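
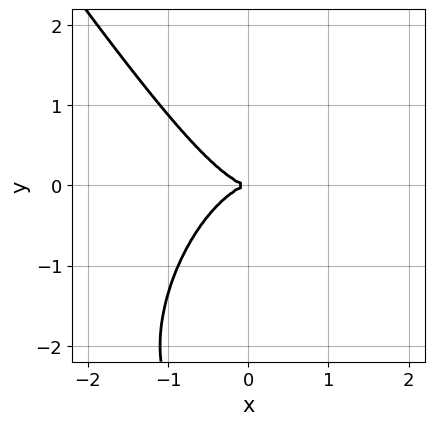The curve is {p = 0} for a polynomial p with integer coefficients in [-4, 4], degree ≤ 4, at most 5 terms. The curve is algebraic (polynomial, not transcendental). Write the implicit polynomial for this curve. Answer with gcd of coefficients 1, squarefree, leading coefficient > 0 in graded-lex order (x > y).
First, deg p = 3.
Then, checking where it meets the axes: one y-axis crossing is at y = 0; one x-axis crossing is at x = 0.
Finally, putting this together gives p.

3*x^3 + y^3 + 3*y^2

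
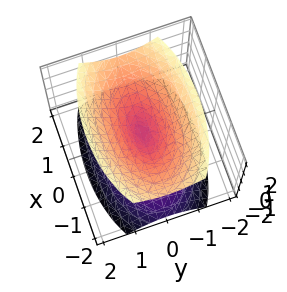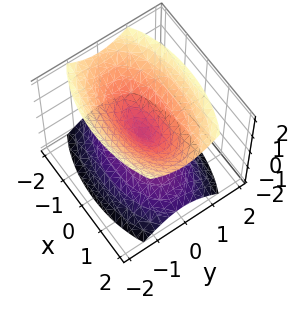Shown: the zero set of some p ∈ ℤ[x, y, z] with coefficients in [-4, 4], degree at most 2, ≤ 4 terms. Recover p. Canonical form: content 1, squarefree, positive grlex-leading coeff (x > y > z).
x^2 + 3*y^2 - 2*z^2

I count 2 distinct pieces.
deg p = 2.
Symmetries: the z ↦ −z reflection is a symmetry, so z appears only in even powers; mirror symmetry x ↦ −x ⇒ only even powers of x; the y ↦ −y reflection is a symmetry, so y appears only in even powers.
From the visible intercepts: it crosses the y-axis at the gridline y = 0; one z-axis crossing is at z = 0.
Together with the visible shape, these determine p as stated.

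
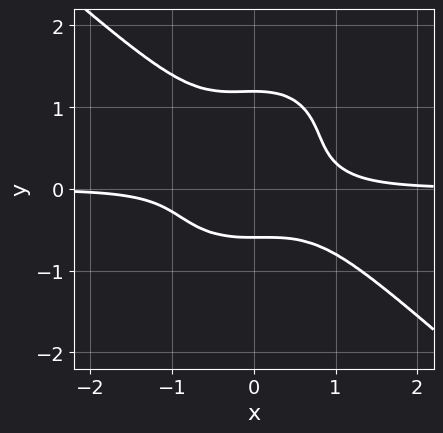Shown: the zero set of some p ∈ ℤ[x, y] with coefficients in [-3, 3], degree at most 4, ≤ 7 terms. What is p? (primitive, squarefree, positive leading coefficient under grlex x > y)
3*x^3*y + x^2*y^2 + 3*y^4 - 3*y^3 - 1

(a) deg p = 4. The shape is more complex than any degree-3 curve.
(b) Against the integer gridlines: the curve avoids every integer x-axis point in the box.
(c) The integer polynomial consistent with all of this is the stated p.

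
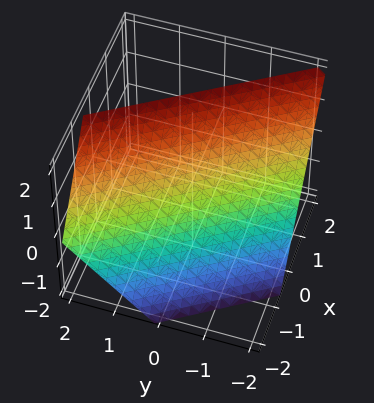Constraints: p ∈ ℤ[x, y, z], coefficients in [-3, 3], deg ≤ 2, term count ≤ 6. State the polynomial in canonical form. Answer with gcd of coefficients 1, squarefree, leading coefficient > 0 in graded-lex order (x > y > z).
3*x + 2*y - 2*z + 2

1. deg p = 1. The surface is flat (a plane).
2. Observable constraints: one y-axis crossing is at y = -1; one z-axis crossing is at z = 1.
3. Assembling these constraints gives the stated polynomial.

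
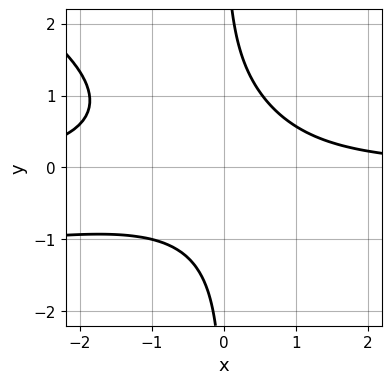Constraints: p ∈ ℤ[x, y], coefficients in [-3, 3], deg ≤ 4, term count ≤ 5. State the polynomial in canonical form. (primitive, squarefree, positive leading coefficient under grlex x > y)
(a) deg p = 4. The shape is more complex than any degree-3 curve.
(b) From the visible intercepts: the curve avoids every integer y-axis point in the box; no x-intercept at any integer in the box.
(c) Solving for integer coefficients yields p as stated.

x^2*y^2 + 2*x*y^3 + 2*x^2*y + 2*x*y - 3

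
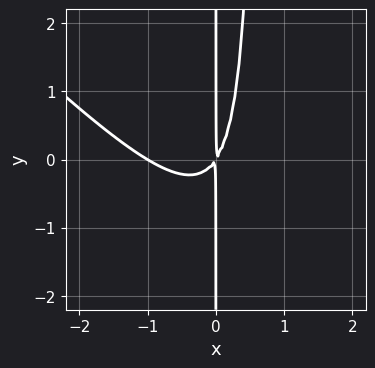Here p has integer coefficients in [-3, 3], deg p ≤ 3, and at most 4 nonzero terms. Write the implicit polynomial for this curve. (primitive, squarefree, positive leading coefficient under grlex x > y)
Degree: no degree-2 curve has this shape, so deg p = 3.
From the axis intercepts and sections: one x-axis crossing is at x = -1; the visible y-axis segment lies entirely on the curve.
The integer polynomial consistent with all of this is the stated p.

3*x^3 + 3*x^2*y + 3*x^2 - 2*x*y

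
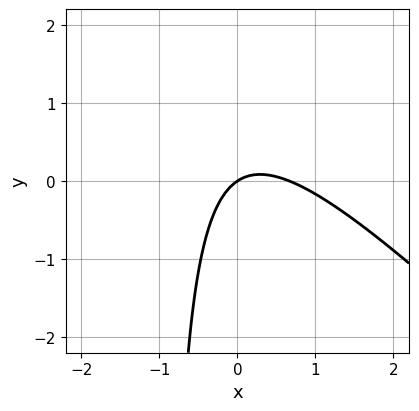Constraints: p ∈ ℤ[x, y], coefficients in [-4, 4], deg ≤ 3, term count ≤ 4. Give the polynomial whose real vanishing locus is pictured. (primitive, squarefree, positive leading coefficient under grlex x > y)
3*x^2 + 3*x*y - 2*x + 3*y

(a) The degree is 2 — a generic line meets the curve in up to 2 points.
(b) Against the integer gridlines: it crosses the x-axis at the gridline x = 0; it meets the y-axis at y = 0 (among the integer gridlines).
(c) These observations pin down the coefficients.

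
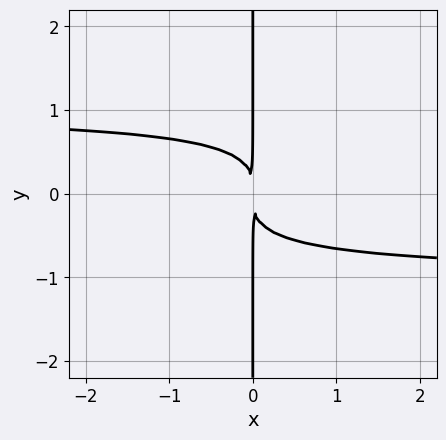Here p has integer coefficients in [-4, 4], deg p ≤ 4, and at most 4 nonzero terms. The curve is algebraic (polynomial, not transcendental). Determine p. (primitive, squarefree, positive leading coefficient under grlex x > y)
x^2*y^2 - 2*x*y^3 - x^2

(a) The degree is 4 — no degree-3 curve has this shape.
(b) Reading off the gridlines: the visible y-axis segment lies entirely on the curve.
(c) Putting this together gives p.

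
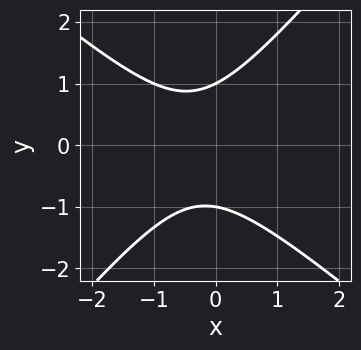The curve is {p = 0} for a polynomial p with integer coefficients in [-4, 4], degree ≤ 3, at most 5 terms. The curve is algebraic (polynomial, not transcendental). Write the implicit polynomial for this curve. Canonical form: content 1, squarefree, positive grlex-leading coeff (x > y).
3*x^2 + x*y - 3*y^2 + 2*x + 3

Degree: no degree-1 curve has this shape, so deg p = 2.
Reading off the gridlines: the y-axis gridline crossings are at y ∈ {-1, 1}; it misses every integer gridline on the x-axis.
Solving for integer coefficients yields p as stated.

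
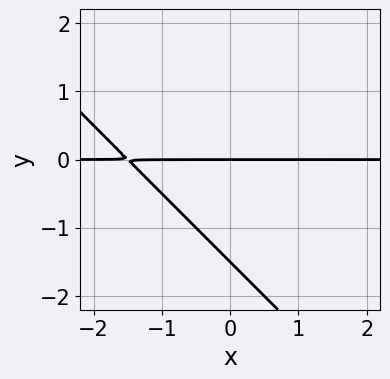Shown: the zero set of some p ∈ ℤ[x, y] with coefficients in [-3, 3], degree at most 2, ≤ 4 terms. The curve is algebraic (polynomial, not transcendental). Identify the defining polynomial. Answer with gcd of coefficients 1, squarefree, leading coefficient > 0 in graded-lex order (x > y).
2*x*y + 2*y^2 + 3*y

First, deg p = 2. A generic line meets the curve in up to 2 points.
Then, against the integer gridlines: every point of the x-axis in the box is on the curve; it crosses the y-axis at the gridline y = 0.
Finally, these observations pin down the coefficients.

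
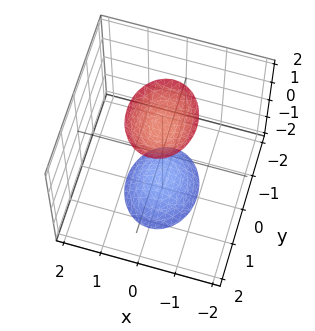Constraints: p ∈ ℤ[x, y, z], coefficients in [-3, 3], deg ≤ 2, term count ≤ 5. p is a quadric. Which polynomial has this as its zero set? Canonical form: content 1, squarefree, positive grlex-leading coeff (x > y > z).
3*x^2 + 2*y^2 - z^2 + 2

There are 2 components.
The degree is 2 — two separate bowl-shaped sheets opening away from each other; a quadric.
Symmetries: it's symmetric under y → −y, forcing even powers of y; mirror symmetry x ↦ −x ⇒ only even powers of x; it's symmetric under z → −z, forcing even powers of z.
Against the integer gridlines: it misses every integer gridline on the x-axis; it misses every integer gridline on the y-axis.
Fitting integer coefficients to these (and the overall shape) gives p.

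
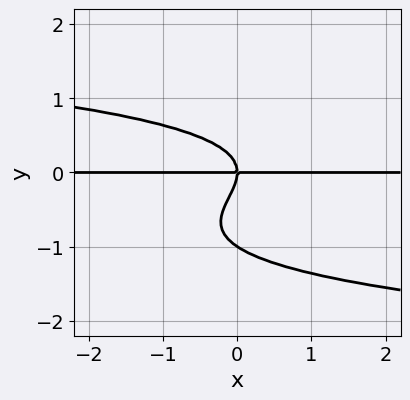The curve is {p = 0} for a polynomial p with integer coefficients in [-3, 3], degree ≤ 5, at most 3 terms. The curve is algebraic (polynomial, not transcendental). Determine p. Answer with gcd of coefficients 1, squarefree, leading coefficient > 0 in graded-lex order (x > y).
The degree is 4 — the shape is more complex than any degree-3 curve.
From the visible intercepts: among the integer gridlines, it crosses the y-axis at y ∈ {-1, 0}; the visible x-axis segment lies entirely on the curve.
Together with the visible shape, these determine p as stated.

3*y^4 + 3*y^3 + 2*x*y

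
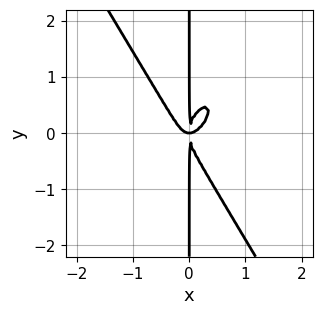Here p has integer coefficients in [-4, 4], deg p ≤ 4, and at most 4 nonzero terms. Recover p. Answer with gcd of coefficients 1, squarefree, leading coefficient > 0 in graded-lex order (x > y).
3*x^4 - x^3*y + x*y^3 - x^2*y

1. deg p = 4. A generic line meets the curve in up to 4 points.
2. Reading off the gridlines: the visible y-axis segment lies entirely on the curve.
3. Putting this together gives p.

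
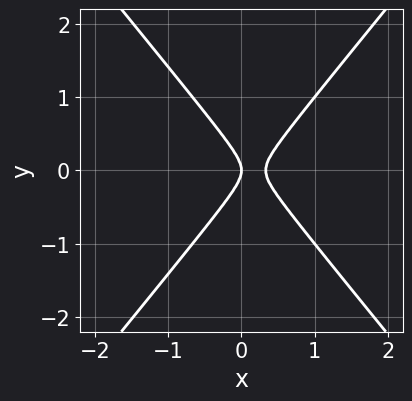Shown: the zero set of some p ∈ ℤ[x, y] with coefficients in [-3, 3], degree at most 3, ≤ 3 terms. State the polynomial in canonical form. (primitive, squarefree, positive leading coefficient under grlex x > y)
3*x^2 - 2*y^2 - x

1. The degree is 2 — a generic line meets the curve in up to 2 points.
2. Symmetries: mirror symmetry y ↦ −y ⇒ only even powers of y.
3. Checking where it meets the axes: it meets the x-axis at x = 0 (among the integer gridlines); it crosses the y-axis at the gridline y = 0.
4. Assembling these constraints gives the stated polynomial.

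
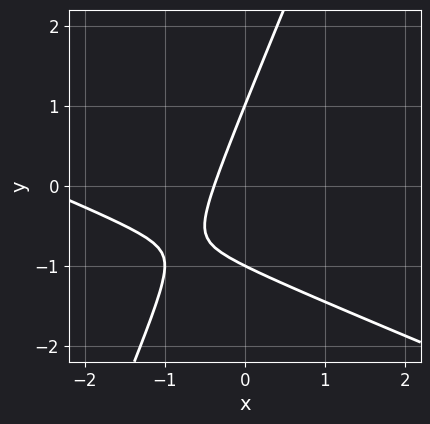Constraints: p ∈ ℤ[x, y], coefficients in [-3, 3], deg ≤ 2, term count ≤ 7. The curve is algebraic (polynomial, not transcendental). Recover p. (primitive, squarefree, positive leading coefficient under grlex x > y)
x^2 + 2*x*y - y^2 + 3*x + 1

Degree: the shape is more complex than any degree-1 curve, so deg p = 2.
From the axis intercepts and sections: among the integer gridlines, it crosses the y-axis at y ∈ {-1, 1}.
Together with the visible shape, these determine p as stated.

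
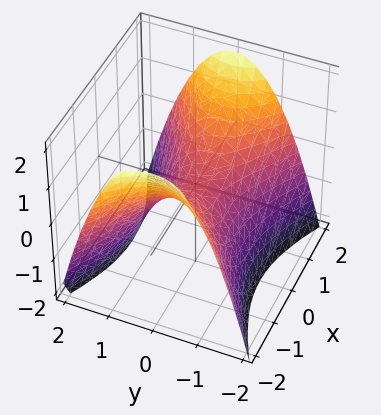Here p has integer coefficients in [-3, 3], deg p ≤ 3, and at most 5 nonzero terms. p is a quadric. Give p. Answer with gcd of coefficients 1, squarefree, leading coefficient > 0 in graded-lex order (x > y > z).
x^2 - 2*y^2 - 2*z

1. The degree is 2 — a saddle surface; a quadric.
2. Symmetries: mirror symmetry x ↦ −x ⇒ only even powers of x; mirror symmetry y ↦ −y ⇒ only even powers of y.
3. Observable constraints: one x-axis crossing is at x = 0; it meets the y-axis at y = 0 (among the integer gridlines); one z-axis crossing is at z = 0.
4. Assembling these constraints gives the stated polynomial.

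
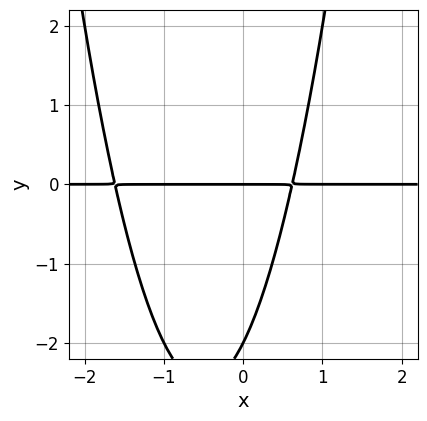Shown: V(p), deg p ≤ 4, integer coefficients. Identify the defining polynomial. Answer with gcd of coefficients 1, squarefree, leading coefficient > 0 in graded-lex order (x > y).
The degree is 3 — a generic line meets the curve in up to 3 points.
Against the integer gridlines: the visible x-axis segment lies entirely on the curve; the y-axis gridline crossings are at y ∈ {-2, 0}.
Putting this together gives p.

2*x^2*y + 2*x*y - y^2 - 2*y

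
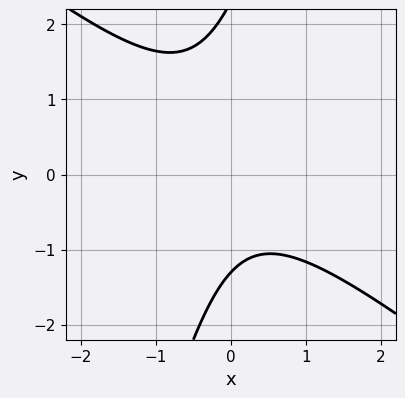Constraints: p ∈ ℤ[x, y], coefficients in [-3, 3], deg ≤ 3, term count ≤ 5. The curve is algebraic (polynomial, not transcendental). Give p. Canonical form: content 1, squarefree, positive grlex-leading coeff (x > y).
(a) The degree is 2 — the shape is more complex than any degree-1 curve.
(b) From the visible intercepts: the curve avoids every integer x-axis point in the box.
(c) Putting this together gives p.

3*x^2 + 3*x*y - y^2 + y + 3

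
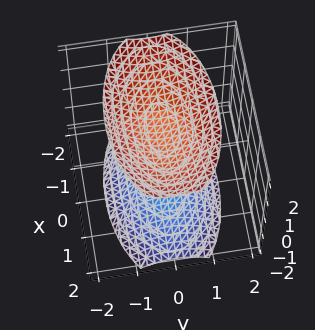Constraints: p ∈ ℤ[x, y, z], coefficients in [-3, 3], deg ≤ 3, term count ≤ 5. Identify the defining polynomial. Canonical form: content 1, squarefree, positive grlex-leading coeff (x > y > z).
1. The picture has 2 separate pieces. Treating them together as one polynomial.
2. The degree is 2 — two separate bowl-shaped sheets opening away from each other; a quadric.
3. Symmetries: mirror symmetry x ↦ −x ⇒ only even powers of x; the z ↦ −z reflection is a symmetry, so z appears only in even powers; it's symmetric under y → −y, forcing even powers of y.
4. Reading off the gridlines: the surface avoids every integer y-axis point in the box; the surface avoids every integer x-axis point in the box.
5. The integer polynomial consistent with all of this is the stated p.

x^2 + 3*y^2 - 2*z^2 + 3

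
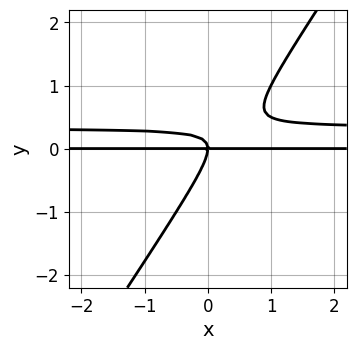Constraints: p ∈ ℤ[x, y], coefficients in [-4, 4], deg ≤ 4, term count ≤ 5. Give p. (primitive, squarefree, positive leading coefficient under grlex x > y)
3*x*y^2 - 2*y^3 - x*y

1. The degree is 3 — no degree-2 curve has this shape.
2. Observable constraints: it crosses the y-axis at the gridline y = 0; every point of the x-axis in the box is on the curve.
3. Together with the visible shape, these determine p as stated.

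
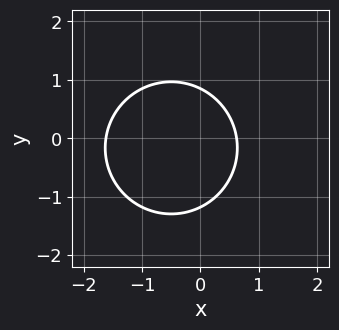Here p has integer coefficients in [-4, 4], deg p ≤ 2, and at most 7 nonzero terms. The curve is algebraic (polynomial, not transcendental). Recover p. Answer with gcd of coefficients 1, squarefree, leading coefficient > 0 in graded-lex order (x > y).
The degree is 2 — a generic line meets the curve in up to 2 points.
Matching integer coefficients to the picture gives p.

3*x^2 + 3*y^2 + 3*x + y - 3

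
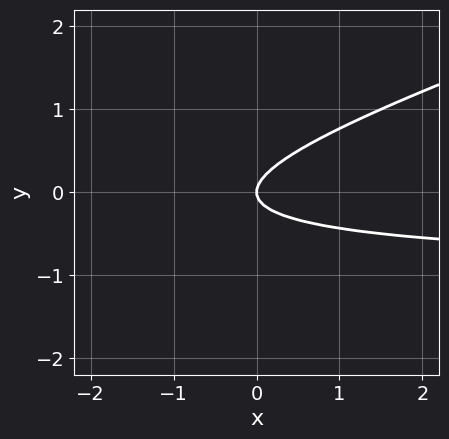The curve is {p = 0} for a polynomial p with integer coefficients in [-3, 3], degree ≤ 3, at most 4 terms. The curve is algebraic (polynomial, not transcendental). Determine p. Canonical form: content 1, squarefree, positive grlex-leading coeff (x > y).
1. deg p = 2.
2. From the axis intercepts and sections: one x-axis crossing is at x = 0; it meets the y-axis at y = 0 (among the integer gridlines).
3. The integer polynomial consistent with all of this is the stated p.

x*y - 3*y^2 + x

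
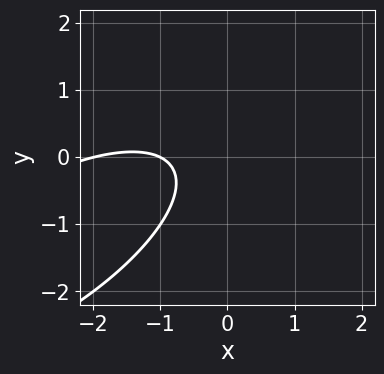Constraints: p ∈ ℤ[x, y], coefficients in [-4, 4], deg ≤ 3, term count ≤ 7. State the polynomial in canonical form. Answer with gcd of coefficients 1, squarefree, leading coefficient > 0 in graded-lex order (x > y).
deg p = 2. A generic line meets the curve in up to 2 points.
From the visible intercepts: among the integer gridlines, it crosses the x-axis at x ∈ {-2, -1}; no y-intercept at any integer in the box.
Together with the visible shape, these determine p as stated.

x^2 - 2*x*y + 2*y^2 + 3*x + 2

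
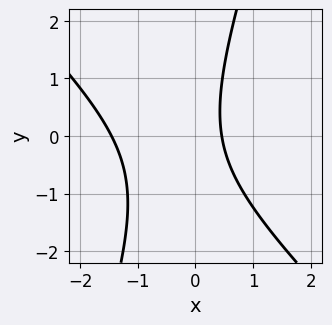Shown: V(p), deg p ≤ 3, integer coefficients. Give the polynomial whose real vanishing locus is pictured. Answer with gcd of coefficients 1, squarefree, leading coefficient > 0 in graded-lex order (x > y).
(a) Degree: no degree-1 curve has this shape, so deg p = 2.
(b) From the visible intercepts: it misses every integer gridline on the y-axis.
(c) Matching integer coefficients to the picture gives p.

3*x^2 + 2*x*y - y^2 + 3*x - 2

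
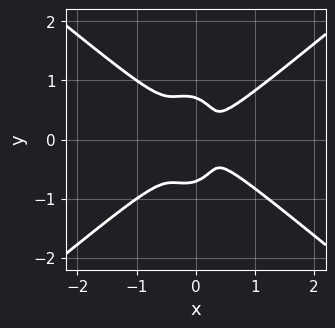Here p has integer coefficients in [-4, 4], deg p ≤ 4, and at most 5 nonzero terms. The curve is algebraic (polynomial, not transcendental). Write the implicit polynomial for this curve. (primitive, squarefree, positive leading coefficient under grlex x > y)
3*x^4 - 3*x^2*y^2 - 2*y^4 - x*y^2 + y^2

First, the degree is 4 — a generic line meets the curve in up to 4 points.
Then, symmetries: mirror symmetry y ↦ −y ⇒ only even powers of y.
Finally, these observations pin down the coefficients.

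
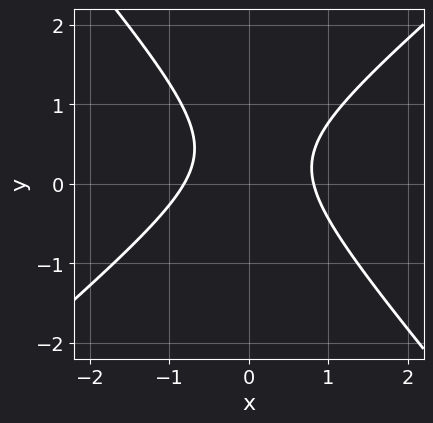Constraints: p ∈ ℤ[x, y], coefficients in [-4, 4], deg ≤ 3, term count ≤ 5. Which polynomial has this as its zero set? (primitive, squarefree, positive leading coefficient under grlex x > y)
3*x^2 - x*y - 3*y^2 + 2*y - 2

1. deg p = 2.
2. Observable constraints: no y-intercept at any integer in the box.
3. Matching integer coefficients to the picture gives p.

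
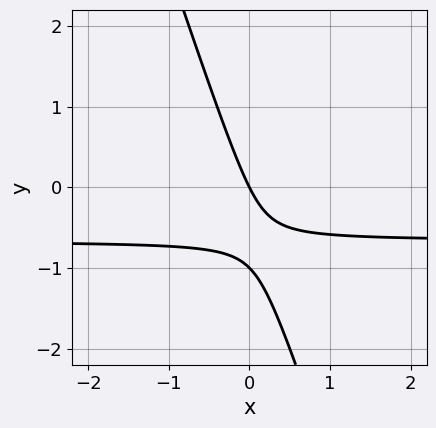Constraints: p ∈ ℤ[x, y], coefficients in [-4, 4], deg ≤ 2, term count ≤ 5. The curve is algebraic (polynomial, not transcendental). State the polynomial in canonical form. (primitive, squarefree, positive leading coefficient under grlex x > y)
3*x*y + y^2 + 2*x + y

(a) The degree is 2 — no degree-1 curve has this shape.
(b) Observable constraints: one x-axis crossing is at x = 0; among the integer gridlines, it crosses the y-axis at y ∈ {-1, 0}.
(c) Fitting integer coefficients to these (and the overall shape) gives p.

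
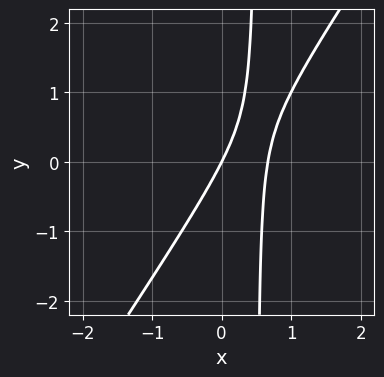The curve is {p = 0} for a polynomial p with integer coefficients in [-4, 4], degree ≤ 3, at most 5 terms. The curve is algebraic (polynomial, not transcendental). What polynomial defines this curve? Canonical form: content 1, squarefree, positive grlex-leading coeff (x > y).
1. Degree: a generic line meets the curve in up to 2 points, so deg p = 2.
2. Against the integer gridlines: one y-axis crossing is at y = 0; it meets the x-axis at x = 0 (among the integer gridlines).
3. The integer polynomial consistent with all of this is the stated p.

3*x^2 - 2*x*y - 2*x + y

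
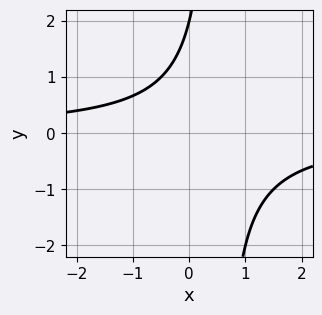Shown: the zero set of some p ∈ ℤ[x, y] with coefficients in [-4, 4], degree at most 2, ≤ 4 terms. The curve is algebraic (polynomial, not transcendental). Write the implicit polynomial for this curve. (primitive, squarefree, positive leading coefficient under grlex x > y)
(a) deg p = 2. No degree-1 curve has this shape.
(b) Reading off the gridlines: it crosses the y-axis at the gridline y = 2; the curve avoids every integer x-axis point in the box.
(c) The integer polynomial consistent with all of this is the stated p.

2*x*y - y + 2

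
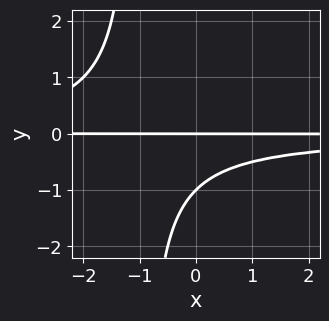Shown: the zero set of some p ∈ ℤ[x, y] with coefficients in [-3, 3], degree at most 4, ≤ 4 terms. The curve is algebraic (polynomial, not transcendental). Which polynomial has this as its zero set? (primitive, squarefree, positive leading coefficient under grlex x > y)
(a) The degree is 3 — a generic line meets the curve in up to 3 points.
(b) Reading off the gridlines: among the integer gridlines, it crosses the y-axis at y ∈ {-1, 0}; the visible x-axis segment lies entirely on the curve.
(c) The integer polynomial consistent with all of this is the stated p.

x*y^2 + y^2 + y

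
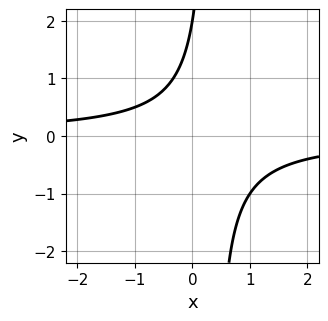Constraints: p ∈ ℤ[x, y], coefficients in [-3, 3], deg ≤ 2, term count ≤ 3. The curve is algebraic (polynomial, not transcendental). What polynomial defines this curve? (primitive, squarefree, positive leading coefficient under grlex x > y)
First, the degree is 2 — no degree-1 curve has this shape.
Then, from the axis intercepts and sections: one y-axis crossing is at y = 2; the curve avoids every integer x-axis point in the box.
Finally, putting this together gives p.

3*x*y - y + 2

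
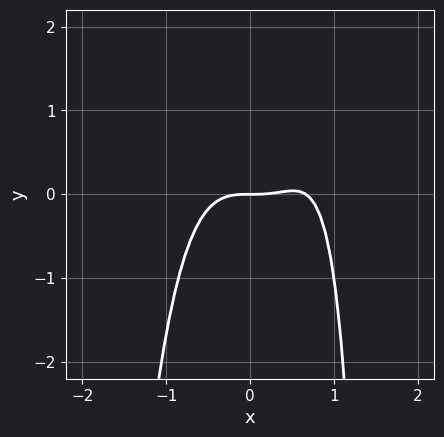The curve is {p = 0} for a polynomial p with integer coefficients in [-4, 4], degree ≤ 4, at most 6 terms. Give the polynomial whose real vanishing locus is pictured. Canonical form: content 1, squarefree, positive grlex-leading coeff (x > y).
3*x^4 - 2*x^3 - x*y + 2*y

1. deg p = 4. No degree-3 curve has this shape.
2. From the axis intercepts and sections: one y-axis crossing is at y = 0; one x-axis crossing is at x = 0.
3. Putting this together gives p.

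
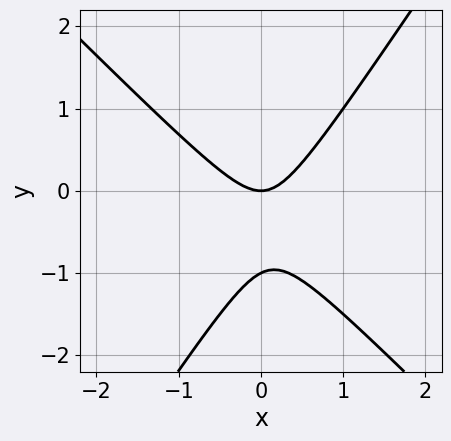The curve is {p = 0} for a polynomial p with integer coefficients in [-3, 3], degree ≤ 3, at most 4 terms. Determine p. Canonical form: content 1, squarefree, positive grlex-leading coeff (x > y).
(a) The degree is 2 — the shape is more complex than any degree-1 curve.
(b) Observable constraints: the y-axis gridline crossings are at y ∈ {-1, 0}; it meets the x-axis at x = 0 (among the integer gridlines).
(c) Solving for integer coefficients yields p as stated.

3*x^2 + x*y - 2*y^2 - 2*y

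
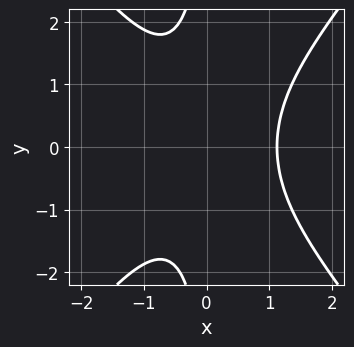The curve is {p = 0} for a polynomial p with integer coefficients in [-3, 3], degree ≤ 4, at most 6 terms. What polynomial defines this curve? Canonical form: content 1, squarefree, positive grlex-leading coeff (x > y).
3*x^3 - 2*x*y^2 - x^2 - 3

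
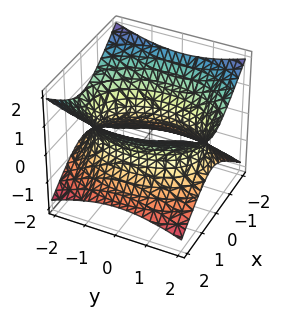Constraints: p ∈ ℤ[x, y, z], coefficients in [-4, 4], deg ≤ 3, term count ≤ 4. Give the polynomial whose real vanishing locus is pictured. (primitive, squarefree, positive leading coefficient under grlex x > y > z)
First, the degree is 2 — an hourglass — one-sheet hyperboloid; a quadric.
Then, symmetries: mirror symmetry y ↦ −y ⇒ only even powers of y; it's symmetric under x → −x, forcing even powers of x; it's symmetric under z → −z, forcing even powers of z.
Next, against the integer gridlines: the surface avoids every integer z-axis point in the box.
Finally, together with the visible shape, these determine p as stated.

2*x^2 + y^2 - 3*z^2 - 3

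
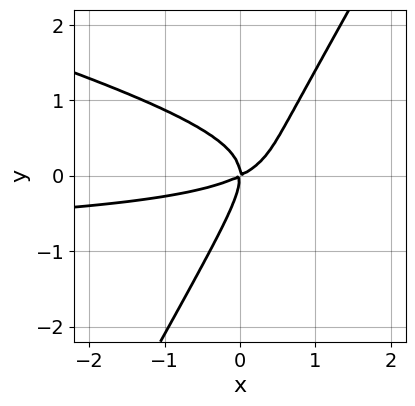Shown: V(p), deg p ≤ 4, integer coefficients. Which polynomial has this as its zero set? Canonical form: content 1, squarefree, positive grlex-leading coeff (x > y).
x^2*y + 3*x*y^2 - 2*y^3 + x^2 - 2*x*y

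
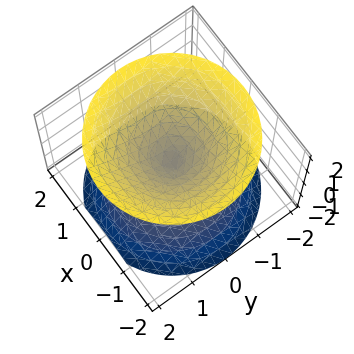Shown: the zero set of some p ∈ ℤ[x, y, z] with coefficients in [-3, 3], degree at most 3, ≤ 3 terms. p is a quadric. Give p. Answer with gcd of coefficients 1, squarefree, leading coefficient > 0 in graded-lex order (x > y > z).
x^2 + y^2 - z^2

The picture has 2 separate pieces. Treating them together as one polynomial.
Degree: a double cone through the origin; a quadric, so deg p = 2.
Symmetry: every cross-section ⟂ z is a circle, so x, y appear only via x² + y²; it's symmetric under z → −z, forcing even powers of z.
Checking where it meets the axes: a circular section at z = -1 has radius exactly 1; it meets the y-axis at y = 0 (among the integer gridlines); it crosses the x-axis at the gridline x = 0.
The integer polynomial consistent with all of this is the stated p.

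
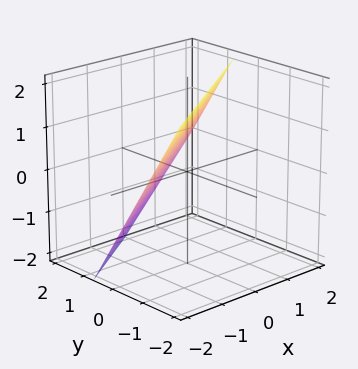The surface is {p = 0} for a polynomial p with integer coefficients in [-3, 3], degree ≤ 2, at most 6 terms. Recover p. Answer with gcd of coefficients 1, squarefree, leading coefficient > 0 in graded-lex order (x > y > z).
(a) The degree is 1 — the surface is flat (a plane).
(b) Observable constraints: one x-axis crossing is at x = -1; it meets the z-axis at z = 1 (among the integer gridlines).
(c) Assembling these constraints gives the stated polynomial.

2*x - 3*y - 2*z + 2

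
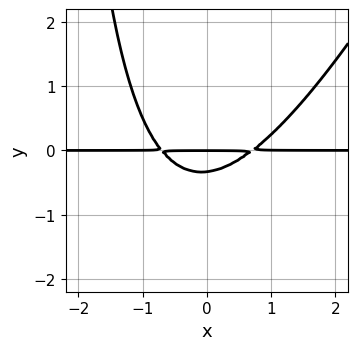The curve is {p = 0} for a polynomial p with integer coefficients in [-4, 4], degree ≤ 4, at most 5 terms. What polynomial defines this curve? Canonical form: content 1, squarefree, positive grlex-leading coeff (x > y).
2*x^2*y - x*y^2 - 3*y^2 - y

deg p = 3.
From the axis intercepts and sections: it meets the y-axis at y = 0 (among the integer gridlines); every point of the x-axis in the box is on the curve.
The integer polynomial consistent with all of this is the stated p.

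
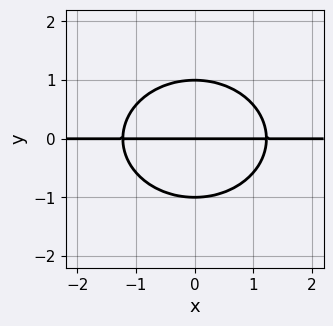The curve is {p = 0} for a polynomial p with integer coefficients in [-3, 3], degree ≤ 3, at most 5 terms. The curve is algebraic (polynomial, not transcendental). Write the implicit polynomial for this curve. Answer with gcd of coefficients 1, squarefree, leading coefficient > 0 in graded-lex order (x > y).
2*x^2*y + 3*y^3 - 3*y

1. deg p = 3. The shape is more complex than any degree-2 curve.
2. Symmetries: mirror symmetry x ↦ −x ⇒ only even powers of x.
3. Observable constraints: the y-axis gridline crossings are at y ∈ {-1, 0, 1}; the visible x-axis segment lies entirely on the curve.
4. Fitting integer coefficients to these (and the overall shape) gives p.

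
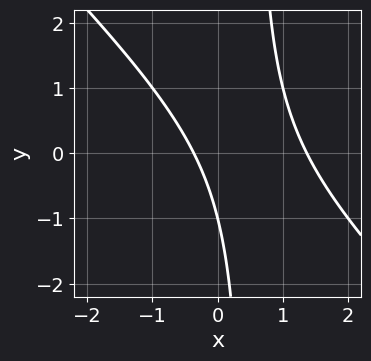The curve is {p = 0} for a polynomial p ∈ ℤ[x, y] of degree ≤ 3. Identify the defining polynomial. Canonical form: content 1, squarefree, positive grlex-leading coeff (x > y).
First, deg p = 2. The shape is more complex than any degree-1 curve.
Next, reading off the gridlines: one y-axis crossing is at y = -1.
Finally, solving for integer coefficients yields p as stated.

2*x^2 + 2*x*y - 2*x - y - 1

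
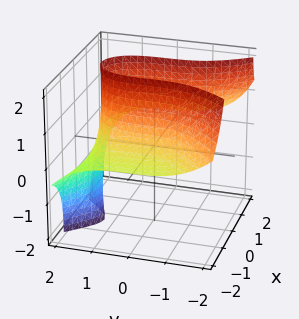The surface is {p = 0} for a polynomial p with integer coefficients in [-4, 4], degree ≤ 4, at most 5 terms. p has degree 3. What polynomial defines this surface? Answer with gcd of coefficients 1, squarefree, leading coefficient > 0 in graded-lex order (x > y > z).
(a) Degree: a generic line meets the surface in up to 3 points, so deg p = 3.
(b) From the visible intercepts: the surface avoids every integer z-axis point in the box; it misses every integer gridline on the x-axis.
(c) Fitting integer coefficients to these (and the overall shape) gives p.

3*x^2*z - x*z^2 + y^3 - 3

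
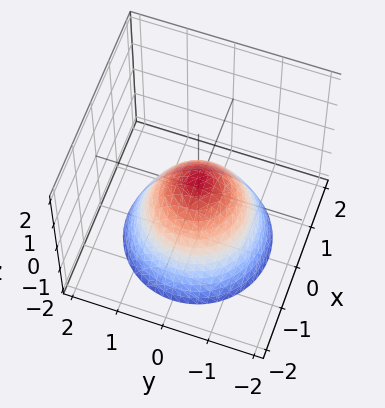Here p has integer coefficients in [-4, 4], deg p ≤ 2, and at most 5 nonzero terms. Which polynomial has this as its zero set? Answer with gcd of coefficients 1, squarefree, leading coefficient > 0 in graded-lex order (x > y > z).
(a) The degree is 2 — a generic line meets the surface in up to 2 points.
(b) Symmetry: the z-axis is an axis of rotation, so x and y enter only as x² + y².
(c) From the visible intercepts: a circular section at z = 0 has radius between 0 and 1.
(d) The integer polynomial consistent with all of this is the stated p.

3*x^2 + 3*y^2 + 3*z - 1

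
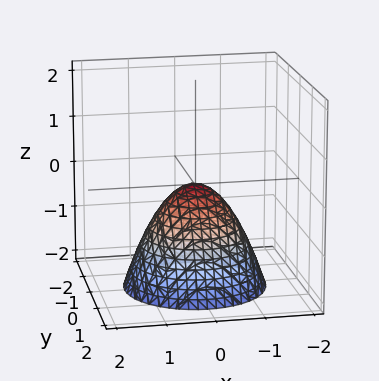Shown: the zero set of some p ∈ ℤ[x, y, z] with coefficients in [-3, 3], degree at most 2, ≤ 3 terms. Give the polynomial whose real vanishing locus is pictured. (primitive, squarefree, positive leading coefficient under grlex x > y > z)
x^2 + y^2 + z

First, degree: a single bowl opening along one axis; a quadric, so deg p = 2.
Next, by symmetry, the surface is invariant under rotation about z: p = q(x² + y², z).
Then, observable constraints: it crosses the x-axis at the gridline x = 0; it meets the y-axis at y = 0 (among the integer gridlines); one z-axis crossing is at z = 0.
Finally, putting this together gives p.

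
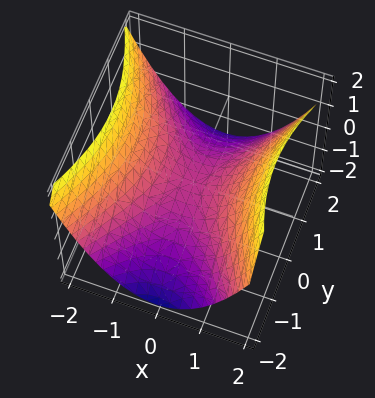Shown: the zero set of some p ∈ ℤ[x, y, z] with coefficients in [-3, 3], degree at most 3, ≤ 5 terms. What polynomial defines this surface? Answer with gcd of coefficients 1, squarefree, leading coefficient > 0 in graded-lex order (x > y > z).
2*x^2 - y^2 - 3*z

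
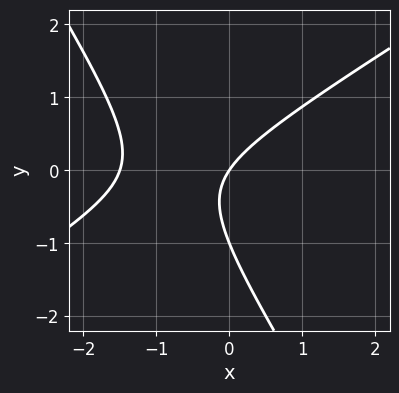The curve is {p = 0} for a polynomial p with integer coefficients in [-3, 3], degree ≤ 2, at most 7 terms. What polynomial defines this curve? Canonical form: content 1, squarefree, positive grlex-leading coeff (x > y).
The degree is 2 — no degree-1 curve has this shape.
Reading off the gridlines: it crosses the x-axis at the gridline x = 0; among the integer gridlines, it crosses the y-axis at y ∈ {-1, 0}.
Fitting integer coefficients to these (and the overall shape) gives p.

2*x^2 - 2*x*y - 2*y^2 + 3*x - 2*y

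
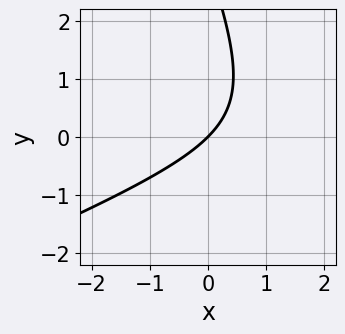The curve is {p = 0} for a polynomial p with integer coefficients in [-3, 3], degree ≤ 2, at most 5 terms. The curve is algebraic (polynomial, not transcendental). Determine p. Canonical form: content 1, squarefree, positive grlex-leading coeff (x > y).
(a) The degree is 2 — no degree-1 curve has this shape.
(b) Reading off the gridlines: it meets the y-axis at y = 0 (among the integer gridlines); it meets the x-axis at x = 0 (among the integer gridlines).
(c) These observations pin down the coefficients.

x^2 - 2*x*y - y^2 - 3*x + 3*y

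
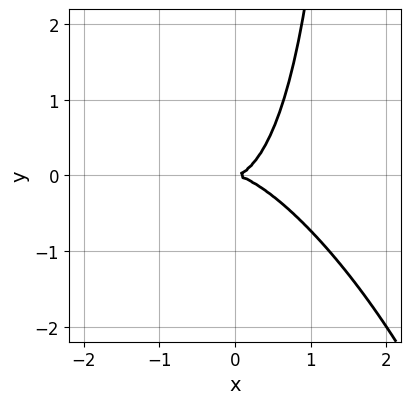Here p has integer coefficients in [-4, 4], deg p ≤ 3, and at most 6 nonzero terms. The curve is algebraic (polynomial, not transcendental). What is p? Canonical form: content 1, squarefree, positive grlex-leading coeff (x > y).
1. Degree: the shape is more complex than any degree-2 curve, so deg p = 3.
2. Checking where it meets the axes: one x-axis crossing is at x = 0; one y-axis crossing is at y = 0.
3. Together with the visible shape, these determine p as stated.

2*x^3 + 2*x^2*y + x*y^2 - 2*y^2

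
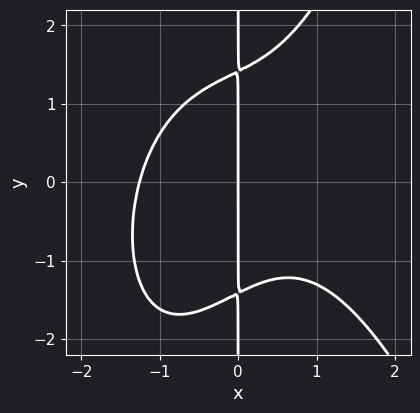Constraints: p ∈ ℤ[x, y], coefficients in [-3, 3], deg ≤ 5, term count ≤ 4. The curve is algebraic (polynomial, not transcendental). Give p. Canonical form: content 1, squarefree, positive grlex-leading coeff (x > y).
First, degree: no degree-3 curve has this shape, so deg p = 4.
Then, from the axis intercepts and sections: the visible y-axis segment lies entirely on the curve; it crosses the x-axis at the gridline x = 0.
Finally, putting this together gives p.

x^4 + x^2*y - x*y^2 + 2*x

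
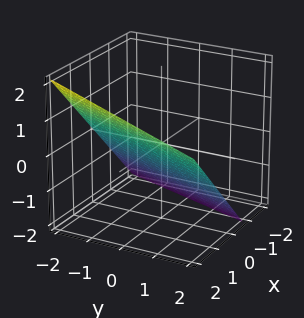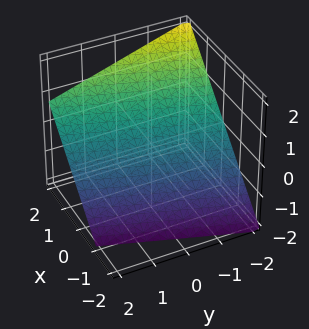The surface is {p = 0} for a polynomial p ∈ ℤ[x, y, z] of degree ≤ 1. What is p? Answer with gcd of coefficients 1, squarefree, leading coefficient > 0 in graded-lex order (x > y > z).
3*x - y - 3*z - 2

1. deg p = 1. Every cross-section is a straight line — this is a plane.
2. Against the integer gridlines: one y-axis crossing is at y = -2.
3. Solving for integer coefficients yields p as stated.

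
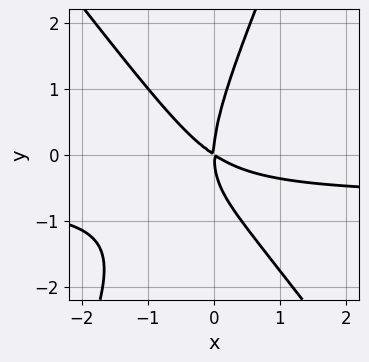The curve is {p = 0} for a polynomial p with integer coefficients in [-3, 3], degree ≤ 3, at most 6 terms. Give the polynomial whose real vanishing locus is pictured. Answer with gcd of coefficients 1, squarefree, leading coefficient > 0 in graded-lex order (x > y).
3*x^2*y + x*y^2 - y^3 + 2*x^2 + 3*x*y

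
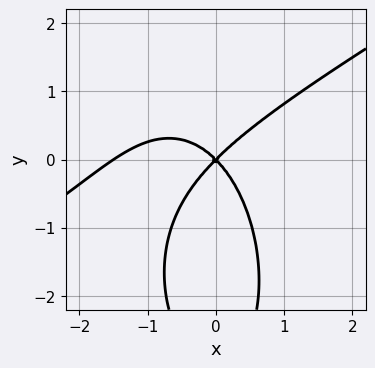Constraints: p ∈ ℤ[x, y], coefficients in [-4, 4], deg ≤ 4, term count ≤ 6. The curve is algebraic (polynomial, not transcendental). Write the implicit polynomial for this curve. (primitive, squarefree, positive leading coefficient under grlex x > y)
2*x^3 - 3*x^2*y - y^3 + 3*x^2 - 3*y^2

(a) The degree is 3 — no degree-2 curve has this shape.
(b) From the visible intercepts: it meets the y-axis at y = 0 (among the integer gridlines); it crosses the x-axis at the gridline x = 0.
(c) Together with the visible shape, these determine p as stated.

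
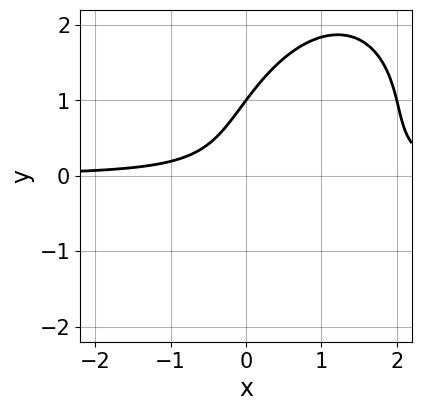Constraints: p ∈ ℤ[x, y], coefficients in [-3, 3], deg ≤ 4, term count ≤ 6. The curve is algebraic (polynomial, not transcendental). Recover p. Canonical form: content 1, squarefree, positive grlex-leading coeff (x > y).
2*x^2*y - x*y^2 + y^3 - 3*x*y - 1

Degree: no degree-2 curve has this shape, so deg p = 3.
Against the integer gridlines: it misses every integer gridline on the x-axis; it crosses the y-axis at the gridline y = 1.
The integer polynomial consistent with all of this is the stated p.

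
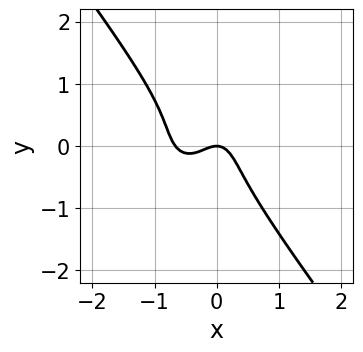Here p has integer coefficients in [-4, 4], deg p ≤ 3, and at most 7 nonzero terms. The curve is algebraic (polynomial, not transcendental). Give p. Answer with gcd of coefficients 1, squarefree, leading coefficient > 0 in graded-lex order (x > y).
1. Degree: a generic line meets the curve in up to 3 points, so deg p = 3.
2. From the visible intercepts: it crosses the y-axis at the gridline y = 0; it meets the x-axis at x = 0 (among the integer gridlines).
3. Together with the visible shape, these determine p as stated.

3*x^3 + x*y^2 + 2*y^3 + 2*x^2 + y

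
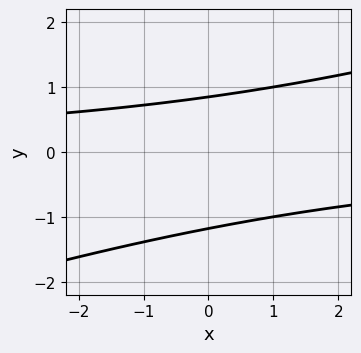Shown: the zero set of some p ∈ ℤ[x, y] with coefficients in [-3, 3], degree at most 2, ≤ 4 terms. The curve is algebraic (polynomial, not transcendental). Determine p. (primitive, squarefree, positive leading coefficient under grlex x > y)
x*y - 3*y^2 - y + 3

1. The degree is 2 — no degree-1 curve has this shape.
2. Against the integer gridlines: no x-intercept at any integer in the box.
3. Putting this together gives p.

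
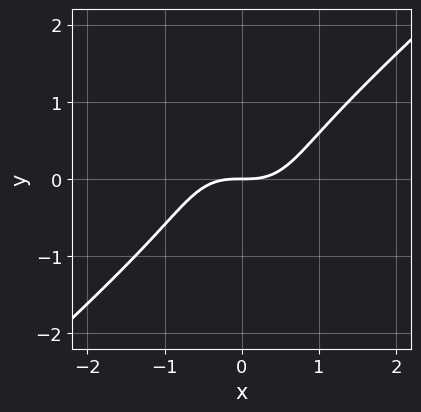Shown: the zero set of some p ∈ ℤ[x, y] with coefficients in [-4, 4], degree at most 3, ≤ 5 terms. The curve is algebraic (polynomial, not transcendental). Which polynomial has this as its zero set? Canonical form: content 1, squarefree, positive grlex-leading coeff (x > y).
3*x^3 - x^2*y - 3*y^3 - 3*y

(a) The degree is 3 — the shape is more complex than any degree-2 curve.
(b) Reading off the gridlines: one x-axis crossing is at x = 0; one y-axis crossing is at y = 0.
(c) Solving for integer coefficients yields p as stated.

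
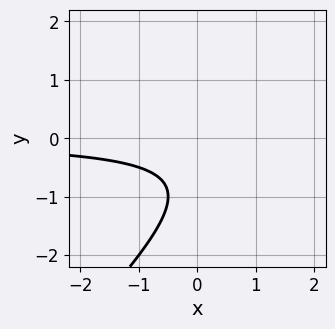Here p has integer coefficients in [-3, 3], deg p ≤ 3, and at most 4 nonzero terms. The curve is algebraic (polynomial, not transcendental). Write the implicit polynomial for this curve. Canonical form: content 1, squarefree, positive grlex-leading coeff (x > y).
2*x*y - 2*y^2 - 3*y - 2

1. deg p = 2. No degree-1 curve has this shape.
2. Checking where it meets the axes: it misses every integer gridline on the x-axis; it misses every integer gridline on the y-axis.
3. The integer polynomial consistent with all of this is the stated p.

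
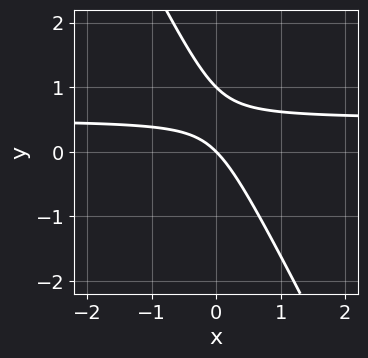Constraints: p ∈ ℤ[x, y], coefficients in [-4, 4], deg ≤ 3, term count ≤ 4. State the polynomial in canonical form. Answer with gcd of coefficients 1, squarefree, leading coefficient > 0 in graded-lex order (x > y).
2*x*y + y^2 - x - y

1. Degree: the shape is more complex than any degree-1 curve, so deg p = 2.
2. From the visible intercepts: it crosses the x-axis at the gridline x = 0; among the integer gridlines, it crosses the y-axis at y ∈ {0, 1}.
3. Solving for integer coefficients yields p as stated.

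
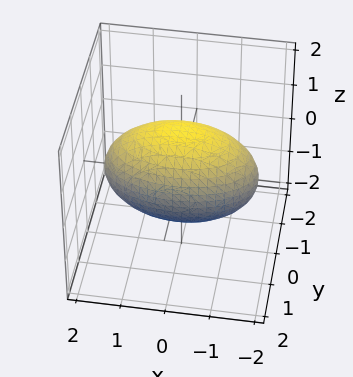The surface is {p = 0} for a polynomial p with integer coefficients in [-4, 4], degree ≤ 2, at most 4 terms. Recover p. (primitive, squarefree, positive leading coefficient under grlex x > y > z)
x^2 + 3*y^2 + 2*z^2 - 3

1. The degree is 2 — a closed, bounded, convex surface; a quadric.
2. Symmetries: mirror symmetry z ↦ −z ⇒ only even powers of z; the y ↦ −y reflection is a symmetry, so y appears only in even powers; the x ↦ −x reflection is a symmetry, so x appears only in even powers.
3. Against the integer gridlines: among the integer gridlines, it crosses the y-axis at y ∈ {-1, 1}.
4. Solving for integer coefficients yields p as stated.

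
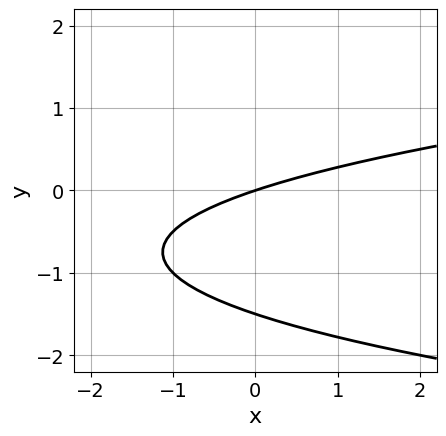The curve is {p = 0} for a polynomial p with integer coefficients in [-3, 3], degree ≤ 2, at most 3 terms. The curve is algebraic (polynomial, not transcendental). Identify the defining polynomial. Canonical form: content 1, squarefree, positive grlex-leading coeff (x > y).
2*y^2 - x + 3*y

deg p = 2.
Checking where it meets the axes: it meets the x-axis at x = 0 (among the integer gridlines); one y-axis crossing is at y = 0.
Together with the visible shape, these determine p as stated.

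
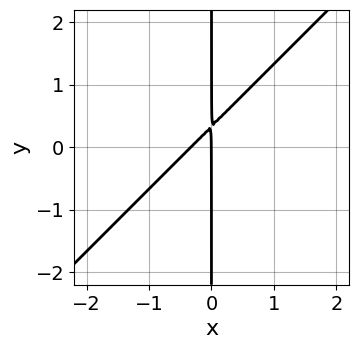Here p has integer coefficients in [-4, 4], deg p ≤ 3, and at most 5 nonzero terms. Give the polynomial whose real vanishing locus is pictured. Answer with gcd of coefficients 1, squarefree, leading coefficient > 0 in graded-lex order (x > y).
3*x^2 - 3*x*y + x

First, deg p = 2.
Next, from the axis intercepts and sections: the visible y-axis segment lies entirely on the curve; it crosses the x-axis at the gridline x = 0.
Finally, solving for integer coefficients yields p as stated.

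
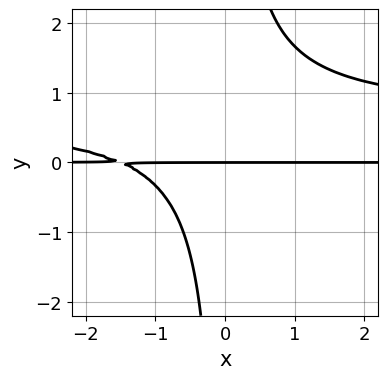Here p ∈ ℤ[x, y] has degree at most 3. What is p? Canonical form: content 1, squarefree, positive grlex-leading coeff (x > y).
3*x*y^2 - 2*x*y - 3*y

1. deg p = 3. No degree-2 curve has this shape.
2. From the axis intercepts and sections: every point of the x-axis in the box is on the curve; it meets the y-axis at y = 0 (among the integer gridlines).
3. Together with the visible shape, these determine p as stated.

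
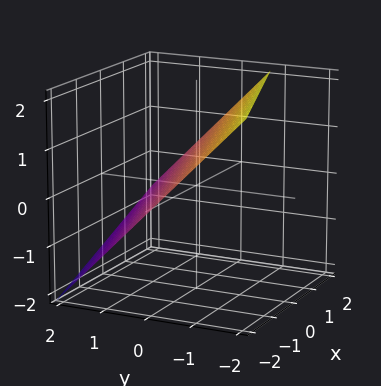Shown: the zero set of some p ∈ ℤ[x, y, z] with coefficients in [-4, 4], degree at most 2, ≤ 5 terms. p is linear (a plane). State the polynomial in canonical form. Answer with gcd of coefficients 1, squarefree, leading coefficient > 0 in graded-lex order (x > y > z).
deg p = 1. The surface is flat (a plane).
Against the integer gridlines: it crosses the x-axis at the gridline x = -2.
Assembling these constraints gives the stated polynomial.

x - 3*y - 3*z + 2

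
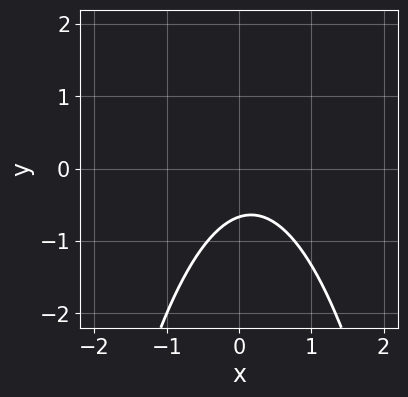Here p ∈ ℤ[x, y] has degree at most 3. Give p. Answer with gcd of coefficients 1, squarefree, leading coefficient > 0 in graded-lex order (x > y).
(a) The degree is 2 — a generic line meets the curve in up to 2 points.
(b) Observable constraints: no x-intercept at any integer in the box.
(c) Fitting integer coefficients to these (and the overall shape) gives p.

3*x^2 - x + 3*y + 2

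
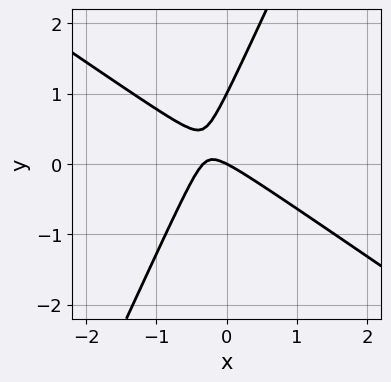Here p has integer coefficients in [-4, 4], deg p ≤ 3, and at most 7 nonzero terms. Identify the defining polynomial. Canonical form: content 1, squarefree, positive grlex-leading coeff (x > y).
3*x^2 + 3*x*y - 2*y^2 + x + 2*y

(a) The degree is 2 — a generic line meets the curve in up to 2 points.
(b) Reading off the gridlines: it crosses the x-axis at the gridline x = 0; among the integer gridlines, it crosses the y-axis at y ∈ {0, 1}.
(c) Assembling these constraints gives the stated polynomial.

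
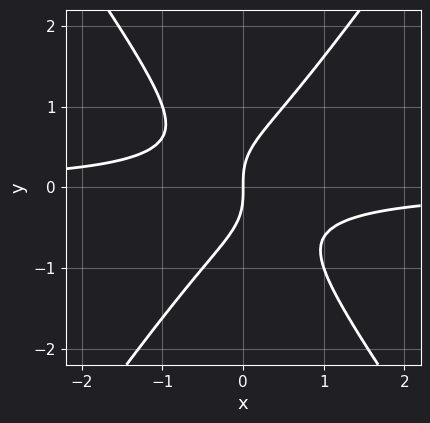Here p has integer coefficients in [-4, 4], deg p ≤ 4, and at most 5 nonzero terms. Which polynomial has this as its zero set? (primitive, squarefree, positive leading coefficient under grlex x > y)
2*x^2*y - y^3 + x

First, deg p = 3. No degree-2 curve has this shape.
Then, against the integer gridlines: one x-axis crossing is at x = 0; it crosses the y-axis at the gridline y = 0.
Finally, matching integer coefficients to the picture gives p.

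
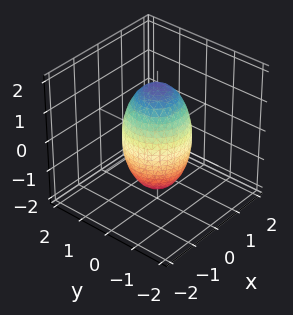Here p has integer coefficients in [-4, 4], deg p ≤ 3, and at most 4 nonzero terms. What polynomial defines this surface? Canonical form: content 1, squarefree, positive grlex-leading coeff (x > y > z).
deg p = 2. Bounded and convex; a quadric.
Symmetries: the z ↦ −z reflection is a symmetry, so z appears only in even powers; every cross-section ⟂ z is a circle, so x, y appear only via x² + y².
From the visible intercepts: a circular section at z = 0 has radius exactly 1; the y-axis gridline crossings are at y ∈ {-1, 1}.
The integer polynomial consistent with all of this is the stated p. Check: (1, 0, 0) on the x-axis lies on the surface, and p(1, 0, 0) = 0. ✓

3*x^2 + 3*y^2 + z^2 - 3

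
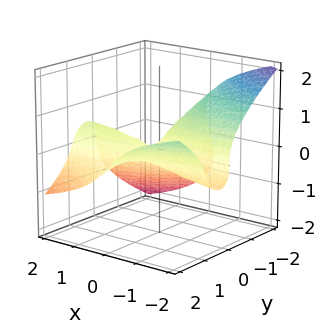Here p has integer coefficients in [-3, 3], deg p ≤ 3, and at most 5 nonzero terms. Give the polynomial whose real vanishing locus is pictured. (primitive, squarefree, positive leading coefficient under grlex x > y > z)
1. Degree: no degree-2 surface has this shape, so deg p = 3.
2. Observable constraints: one z-axis crossing is at z = 0; every point of the y-axis in the box is on the surface; the visible x-axis segment lies entirely on the surface.
3. Assembling these constraints gives the stated polynomial.

x*y^2 + 2*z^3 - x*y + y*z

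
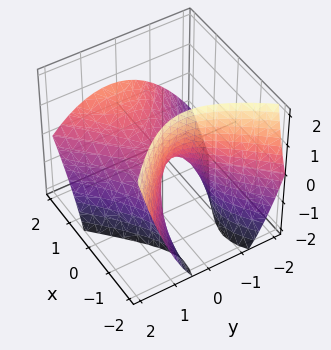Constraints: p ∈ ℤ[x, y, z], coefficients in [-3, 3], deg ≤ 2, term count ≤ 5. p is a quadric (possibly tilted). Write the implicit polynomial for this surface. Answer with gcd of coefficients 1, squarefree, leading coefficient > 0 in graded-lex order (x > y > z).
deg p = 2.
From the visible intercepts: it meets the z-axis at z = 0 (among the integer gridlines); one y-axis crossing is at y = 0.
The integer polynomial consistent with all of this is the stated p.

2*x^2 + x*y - 3*x*z - 3*y^2 - 3*z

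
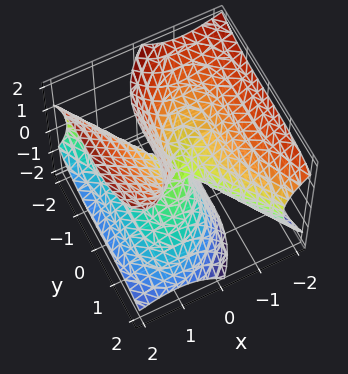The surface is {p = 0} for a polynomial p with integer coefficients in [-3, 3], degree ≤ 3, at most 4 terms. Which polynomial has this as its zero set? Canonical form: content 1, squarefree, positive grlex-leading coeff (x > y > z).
2*x^3 - 3*x*z^2 + y^3 + z^3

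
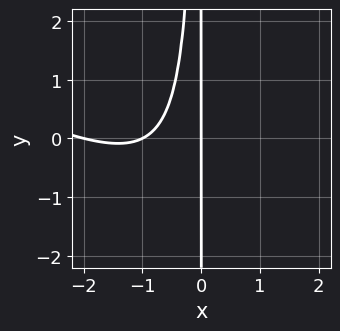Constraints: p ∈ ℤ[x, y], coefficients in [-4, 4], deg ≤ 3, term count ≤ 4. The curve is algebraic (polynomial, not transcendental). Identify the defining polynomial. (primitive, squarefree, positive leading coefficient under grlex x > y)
First, deg p = 3. No degree-2 curve has this shape.
Next, against the integer gridlines: the x-axis gridline crossings are at x ∈ {-2, -1, 0}; the visible y-axis segment lies entirely on the curve.
Finally, together with the visible shape, these determine p as stated.

x^3 + 2*x^2*y + 3*x^2 + 2*x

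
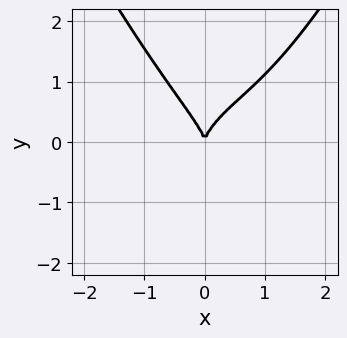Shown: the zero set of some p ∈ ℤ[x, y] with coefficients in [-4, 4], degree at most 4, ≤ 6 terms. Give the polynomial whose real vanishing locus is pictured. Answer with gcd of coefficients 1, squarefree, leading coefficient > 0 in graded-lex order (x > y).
2*x^4 - 3*x^3 + 2*x^2*y - 3*y^3 + 3*x^2

First, deg p = 4.
Next, from the axis intercepts and sections: it crosses the x-axis at the gridline x = 0; one y-axis crossing is at y = 0.
Finally, assembling these constraints gives the stated polynomial.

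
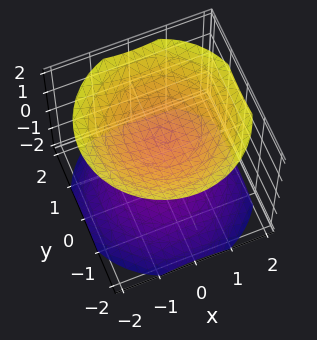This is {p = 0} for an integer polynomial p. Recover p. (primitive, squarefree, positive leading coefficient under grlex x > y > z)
2*x^2 + 2*y^2 - 3*z^2 + 3

The picture has 2 separate pieces. They look like related sheets of one shape, so recover p as a whole.
The degree is 2 — two separate bowl-shaped sheets opening away from each other; a quadric.
Symmetries: rotational symmetry about the z-axis ⇒ p depends on x, y only through x² + y²; mirror symmetry z ↦ −z ⇒ only even powers of z.
From the visible intercepts: no y-intercept at any integer in the box; the z-axis gridline crossings are at z ∈ {-1, 1}.
Fitting integer coefficients to these (and the overall shape) gives p.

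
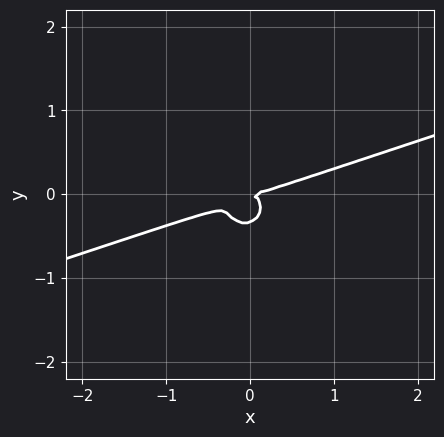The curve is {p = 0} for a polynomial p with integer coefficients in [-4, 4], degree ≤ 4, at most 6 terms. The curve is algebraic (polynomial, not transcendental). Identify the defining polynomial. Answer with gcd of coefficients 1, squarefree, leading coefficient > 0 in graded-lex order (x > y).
x^3 - 3*x^2*y + x*y^2 - 3*y^3 - y^2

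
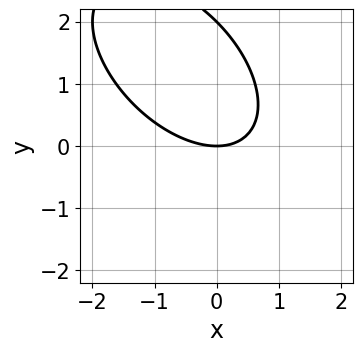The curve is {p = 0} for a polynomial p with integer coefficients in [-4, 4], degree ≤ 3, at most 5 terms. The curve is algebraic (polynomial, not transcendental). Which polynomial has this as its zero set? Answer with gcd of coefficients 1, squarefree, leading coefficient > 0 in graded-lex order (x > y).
x^2 + x*y + y^2 - 2*y

(a) Degree: no degree-1 curve has this shape, so deg p = 2.
(b) From the axis intercepts and sections: one x-axis crossing is at x = 0; the y-axis gridline crossings are at y ∈ {0, 2}.
(c) The integer polynomial consistent with all of this is the stated p.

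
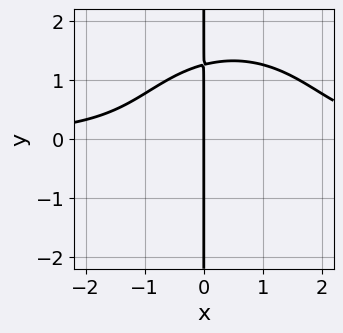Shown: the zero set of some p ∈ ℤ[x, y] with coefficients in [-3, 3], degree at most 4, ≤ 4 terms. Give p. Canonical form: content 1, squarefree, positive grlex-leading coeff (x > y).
Degree: the shape is more complex than any degree-3 curve, so deg p = 4.
Reading off the gridlines: the visible y-axis segment lies entirely on the curve; it crosses the x-axis at the gridline x = 0.
The integer polynomial consistent with all of this is the stated p.

x^3*y + x*y^3 - x^2*y - 2*x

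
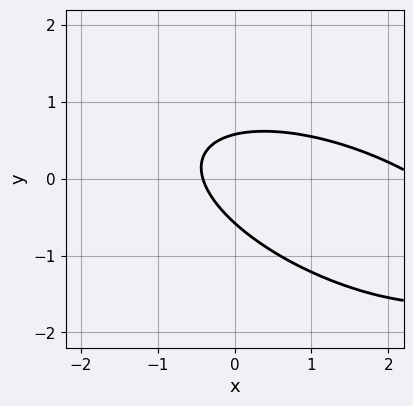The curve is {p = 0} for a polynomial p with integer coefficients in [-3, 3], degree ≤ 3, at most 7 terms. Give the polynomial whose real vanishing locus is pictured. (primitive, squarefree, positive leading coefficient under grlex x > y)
(a) The degree is 2 — the shape is more complex than any degree-1 curve.
(b) Solving for integer coefficients yields p as stated.

x^2 + 2*x*y + 3*y^2 - 2*x - 1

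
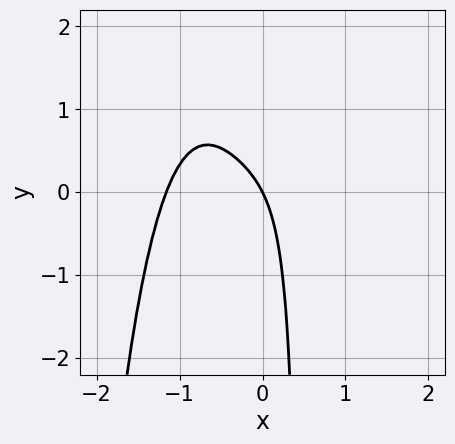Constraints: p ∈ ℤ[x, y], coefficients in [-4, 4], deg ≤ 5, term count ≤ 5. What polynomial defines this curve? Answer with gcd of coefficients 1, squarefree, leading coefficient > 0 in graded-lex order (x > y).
3*x^4 + 2*x^3 - 2*x*y + 2*x + y

(a) Degree: the shape is more complex than any degree-3 curve, so deg p = 4.
(b) Against the integer gridlines: it meets the y-axis at y = 0 (among the integer gridlines); it crosses the x-axis at the gridline x = 0.
(c) The integer polynomial consistent with all of this is the stated p.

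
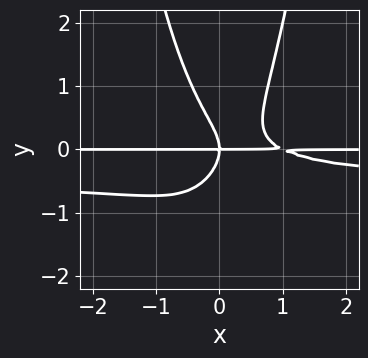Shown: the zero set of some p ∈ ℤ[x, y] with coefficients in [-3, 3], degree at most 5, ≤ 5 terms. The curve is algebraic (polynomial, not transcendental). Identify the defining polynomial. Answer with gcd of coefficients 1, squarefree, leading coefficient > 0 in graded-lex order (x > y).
2*x^2*y^2 + x^2*y - y^3 - x*y

(a) deg p = 4. A generic line meets the curve in up to 4 points.
(b) Checking where it meets the axes: the visible x-axis segment lies entirely on the curve; it crosses the y-axis at the gridline y = 0.
(c) Solving for integer coefficients yields p as stated.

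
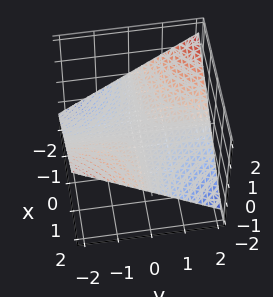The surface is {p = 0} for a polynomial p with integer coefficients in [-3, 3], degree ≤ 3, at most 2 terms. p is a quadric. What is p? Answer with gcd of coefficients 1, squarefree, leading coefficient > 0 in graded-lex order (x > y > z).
x*y + 3*z

1. deg p = 2. A saddle surface; a quadric.
2. From the axis intercepts and sections: every point of the x-axis in the box is on the surface; every point of the y-axis in the box is on the surface.
3. The integer polynomial consistent with all of this is the stated p.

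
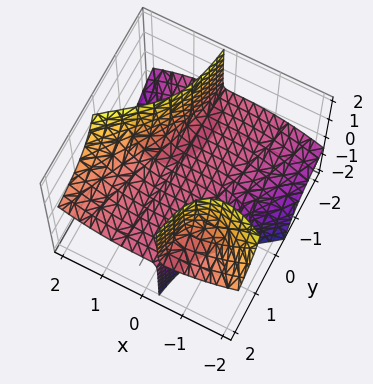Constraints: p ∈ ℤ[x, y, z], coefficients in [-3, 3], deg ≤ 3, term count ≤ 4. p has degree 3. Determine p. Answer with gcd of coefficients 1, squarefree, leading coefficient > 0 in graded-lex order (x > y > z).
First, there are 2 components. They look like related sheets of one shape, so recover p as a whole.
Then, deg p = 3. A generic line meets the surface in up to 3 points.
Next, reading off the gridlines: it crosses the x-axis at the gridline x = 0; it meets the z-axis at z = 0 (among the integer gridlines).
Finally, solving for integer coefficients yields p as stated. Check: (0, -1, 0) on the y-axis lies on the surface, and p(0, -1, 0) = 0. ✓

x^3 - 3*x*y*z - 2*z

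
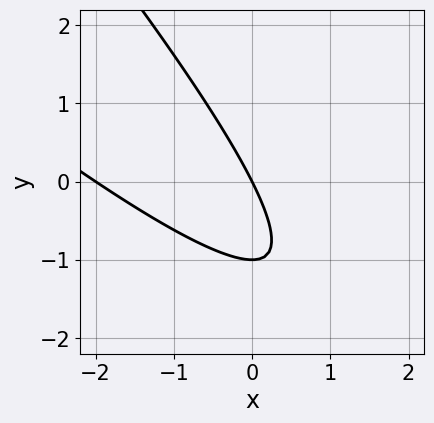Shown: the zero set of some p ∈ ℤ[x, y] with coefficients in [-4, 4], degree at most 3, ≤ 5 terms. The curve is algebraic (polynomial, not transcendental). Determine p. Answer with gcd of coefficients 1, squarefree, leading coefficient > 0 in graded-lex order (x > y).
x^2 + 2*x*y + y^2 + 2*x + y

1. Degree: the shape is more complex than any degree-1 curve, so deg p = 2.
2. From the axis intercepts and sections: the y-axis gridline crossings are at y ∈ {-1, 0}; among the integer gridlines, it crosses the x-axis at x ∈ {-2, 0}.
3. Solving for integer coefficients yields p as stated.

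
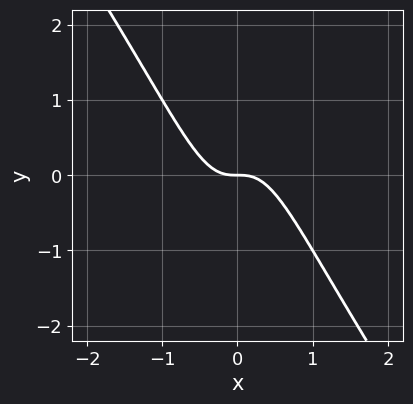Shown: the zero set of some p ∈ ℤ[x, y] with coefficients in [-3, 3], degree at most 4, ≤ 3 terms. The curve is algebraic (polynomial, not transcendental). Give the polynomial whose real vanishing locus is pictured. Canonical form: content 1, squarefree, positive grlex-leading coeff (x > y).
3*x^3 + 2*x^2*y + y

1. The degree is 3 — a generic line meets the curve in up to 3 points.
2. Checking where it meets the axes: it crosses the x-axis at the gridline x = 0; one y-axis crossing is at y = 0.
3. These observations pin down the coefficients.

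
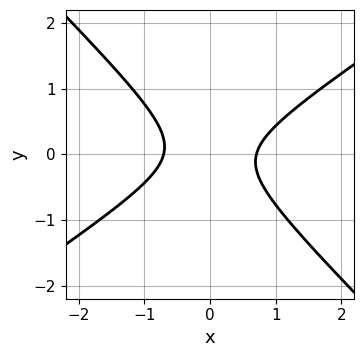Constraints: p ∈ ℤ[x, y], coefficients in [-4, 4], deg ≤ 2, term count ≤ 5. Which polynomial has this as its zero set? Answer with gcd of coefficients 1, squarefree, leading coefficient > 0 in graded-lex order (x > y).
First, degree: no degree-1 curve has this shape, so deg p = 2.
Then, against the integer gridlines: it misses every integer gridline on the y-axis.
Finally, putting this together gives p.

2*x^2 - x*y - 3*y^2 - 1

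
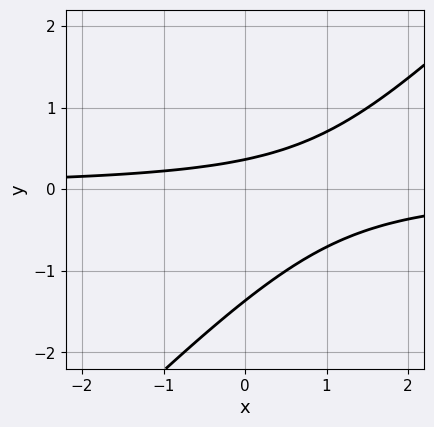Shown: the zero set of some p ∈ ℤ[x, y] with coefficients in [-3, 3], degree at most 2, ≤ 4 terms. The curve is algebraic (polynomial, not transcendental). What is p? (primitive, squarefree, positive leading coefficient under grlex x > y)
1. Degree: the shape is more complex than any degree-1 curve, so deg p = 2.
2. From the visible intercepts: no x-intercept at any integer in the box.
3. Fitting integer coefficients to these (and the overall shape) gives p.

2*x*y - 2*y^2 - 2*y + 1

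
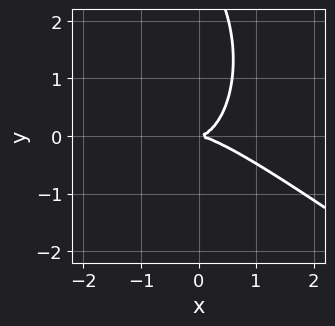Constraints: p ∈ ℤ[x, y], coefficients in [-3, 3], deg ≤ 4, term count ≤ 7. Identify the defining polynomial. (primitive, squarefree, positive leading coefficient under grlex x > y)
1. Degree: a generic line meets the curve in up to 3 points, so deg p = 3.
2. From the axis intercepts and sections: it crosses the y-axis at the gridline y = 0; one x-axis crossing is at x = 0.
3. The integer polynomial consistent with all of this is the stated p.

2*x^3 + 3*x^2*y + x*y^2 + y^3 - 3*y^2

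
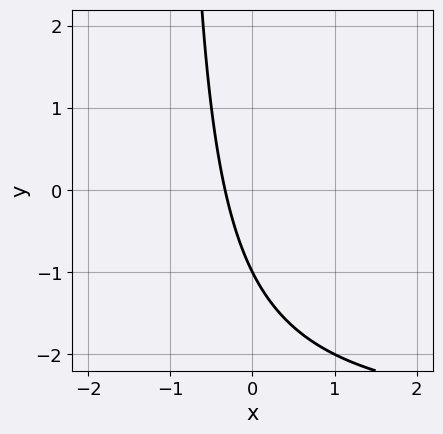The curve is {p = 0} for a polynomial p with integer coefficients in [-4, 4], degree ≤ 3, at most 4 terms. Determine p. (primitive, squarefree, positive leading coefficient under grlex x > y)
x*y + 3*x + y + 1

Degree: the shape is more complex than any degree-1 curve, so deg p = 2.
From the axis intercepts and sections: it crosses the y-axis at the gridline y = -1.
Together with the visible shape, these determine p as stated.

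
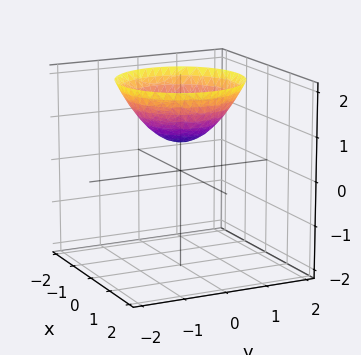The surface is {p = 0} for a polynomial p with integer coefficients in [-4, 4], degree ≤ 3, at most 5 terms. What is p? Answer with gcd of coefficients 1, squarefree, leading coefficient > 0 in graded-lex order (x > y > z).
(a) Degree: no degree-1 surface has this shape, so deg p = 2.
(b) Symmetries: rotational symmetry about the z-axis ⇒ p depends on x, y only through x² + y².
(c) Reading off the gridlines: it misses every integer gridline on the y-axis; a circular section at z = 2 has radius between 1 and 2.
(d) Fitting integer coefficients to these (and the overall shape) gives p.

2*x^2 + 2*y^2 - 3*z + 2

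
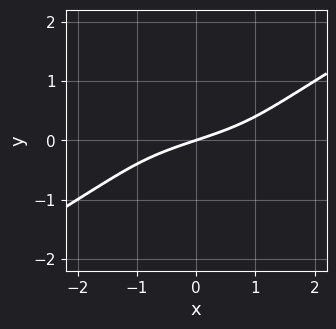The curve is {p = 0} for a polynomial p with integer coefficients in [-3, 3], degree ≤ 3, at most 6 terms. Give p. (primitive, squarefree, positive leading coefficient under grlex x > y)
1. The degree is 3 — no degree-2 curve has this shape.
2. Against the integer gridlines: one y-axis crossing is at y = 0; it crosses the x-axis at the gridline x = 0.
3. Together with the visible shape, these determine p as stated.

x^2*y - 3*y^3 + x - 3*y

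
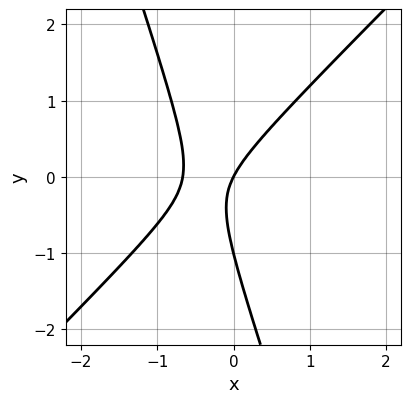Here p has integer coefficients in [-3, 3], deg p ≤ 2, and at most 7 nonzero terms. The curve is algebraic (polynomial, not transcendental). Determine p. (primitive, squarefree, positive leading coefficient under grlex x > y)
3*x^2 - 2*x*y - y^2 + 2*x - y

(a) The degree is 2 — no degree-1 curve has this shape.
(b) From the axis intercepts and sections: the y-axis gridline crossings are at y ∈ {-1, 0}; it crosses the x-axis at the gridline x = 0.
(c) The integer polynomial consistent with all of this is the stated p.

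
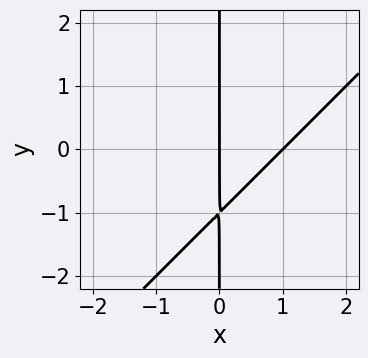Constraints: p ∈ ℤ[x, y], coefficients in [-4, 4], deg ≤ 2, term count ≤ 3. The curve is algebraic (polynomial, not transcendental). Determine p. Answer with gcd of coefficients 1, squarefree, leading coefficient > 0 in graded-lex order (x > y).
x^2 - x*y - x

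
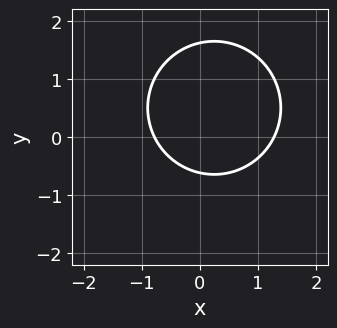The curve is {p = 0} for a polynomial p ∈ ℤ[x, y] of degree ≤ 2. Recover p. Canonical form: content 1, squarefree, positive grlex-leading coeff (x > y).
First, degree: no degree-1 curve has this shape, so deg p = 2.
Finally, the integer polynomial consistent with all of this is the stated p.

2*x^2 + 2*y^2 - x - 2*y - 2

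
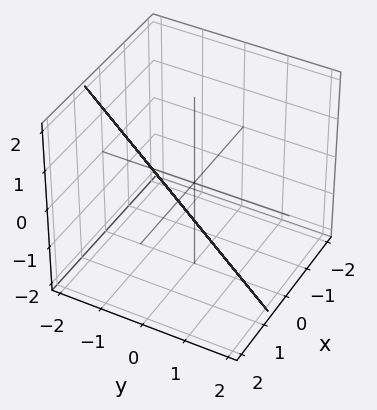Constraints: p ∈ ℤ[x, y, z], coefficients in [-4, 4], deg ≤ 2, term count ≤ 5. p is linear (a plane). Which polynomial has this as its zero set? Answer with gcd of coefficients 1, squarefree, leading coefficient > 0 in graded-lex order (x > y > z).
3*x - 2*y - 2*z - 2

First, the degree is 1 — the surface is flat (a plane).
Then, against the integer gridlines: it meets the y-axis at y = -1 (among the integer gridlines); it crosses the z-axis at the gridline z = -1.
Finally, together with the visible shape, these determine p as stated.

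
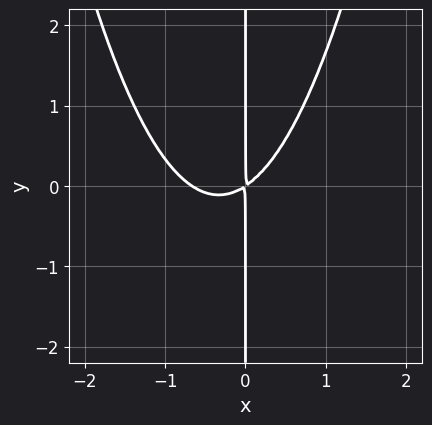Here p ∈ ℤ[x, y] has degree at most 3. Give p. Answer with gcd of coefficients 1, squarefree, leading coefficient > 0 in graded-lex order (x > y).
(a) Degree: no degree-2 curve has this shape, so deg p = 3.
(b) Against the integer gridlines: every point of the y-axis in the box is on the curve.
(c) Assembling these constraints gives the stated polynomial.

3*x^3 + 2*x^2 - 3*x*y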